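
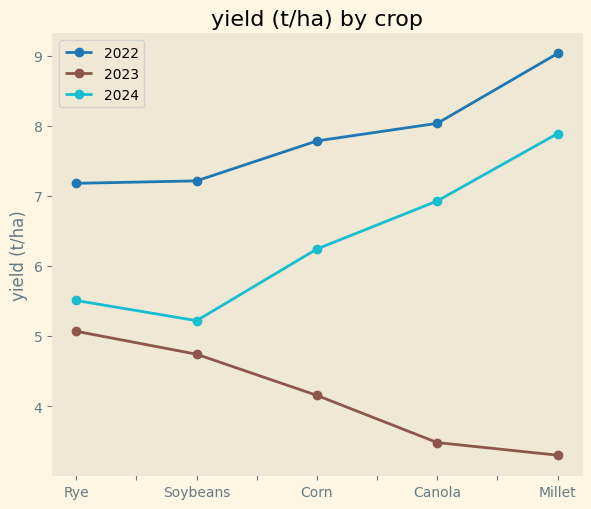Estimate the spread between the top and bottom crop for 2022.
Max Millet ≈ 9.0, min Rye ≈ 7.0; range ≈ 2.0.

≈ 2.0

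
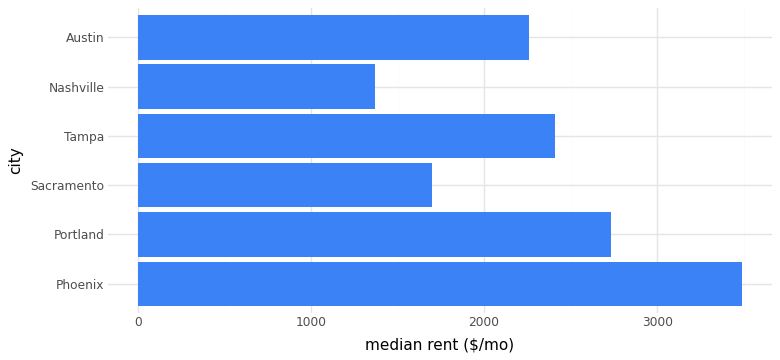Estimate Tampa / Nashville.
≈ 1.67×

Tampa ≈ 2500, Nashville ≈ 1500; 2500/1500 ≈ 1.67.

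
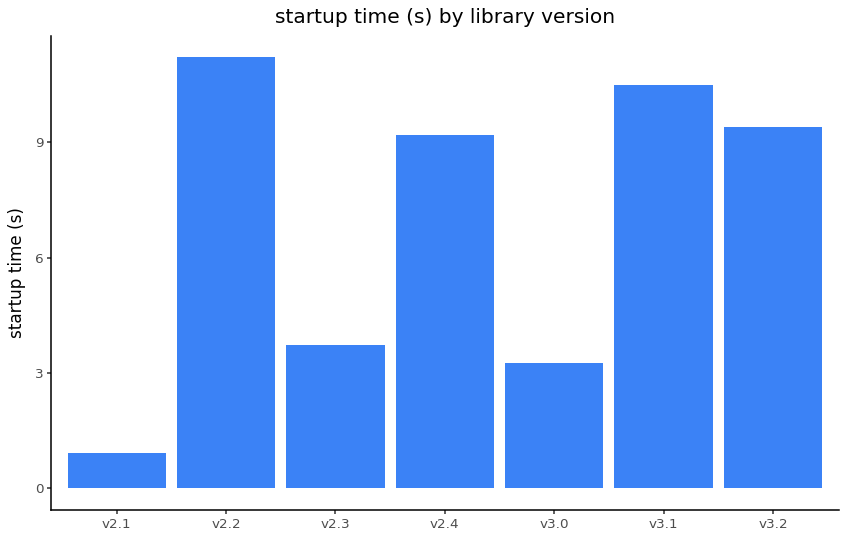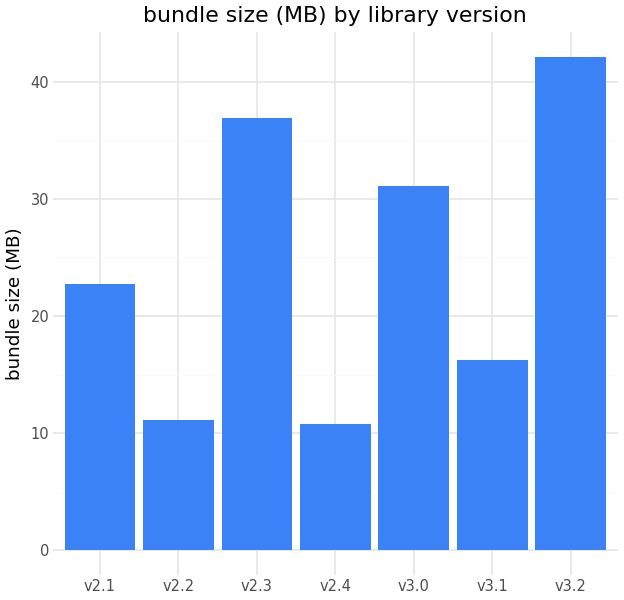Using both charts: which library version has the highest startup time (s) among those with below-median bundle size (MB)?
v2.2

Chart 2 median bundle size (MB) ≈ 25; below-median library versions: v2.2, v2.4, v3.1. Among those, v2.2 has the highest startup time (s) (≈ 12).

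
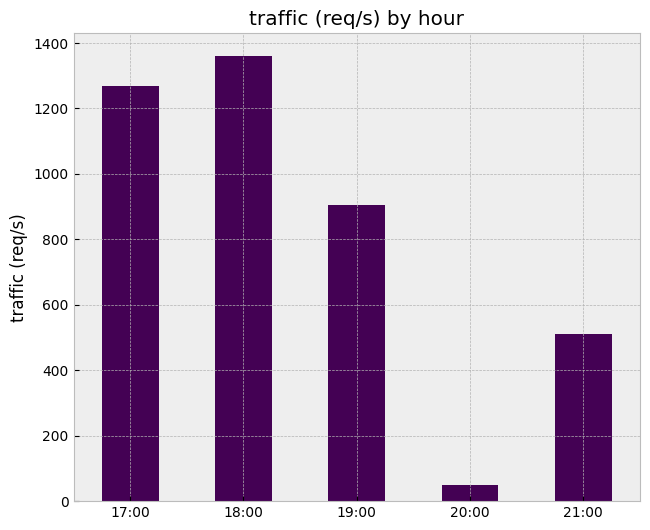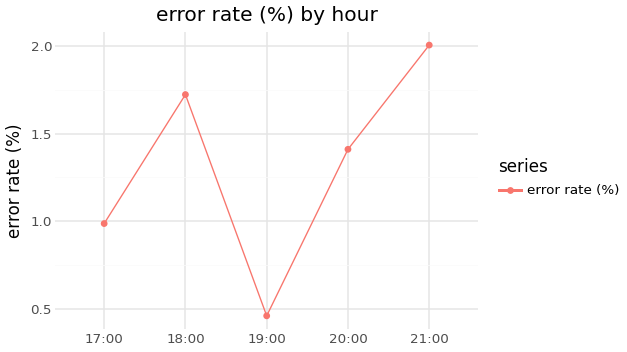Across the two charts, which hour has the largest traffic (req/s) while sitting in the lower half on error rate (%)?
Chart 2 median error rate (%) ≈ 1.4; below-median hours: 17:00, 19:00. Among those, 17:00 has the highest traffic (req/s) (≈ 1200).

17:00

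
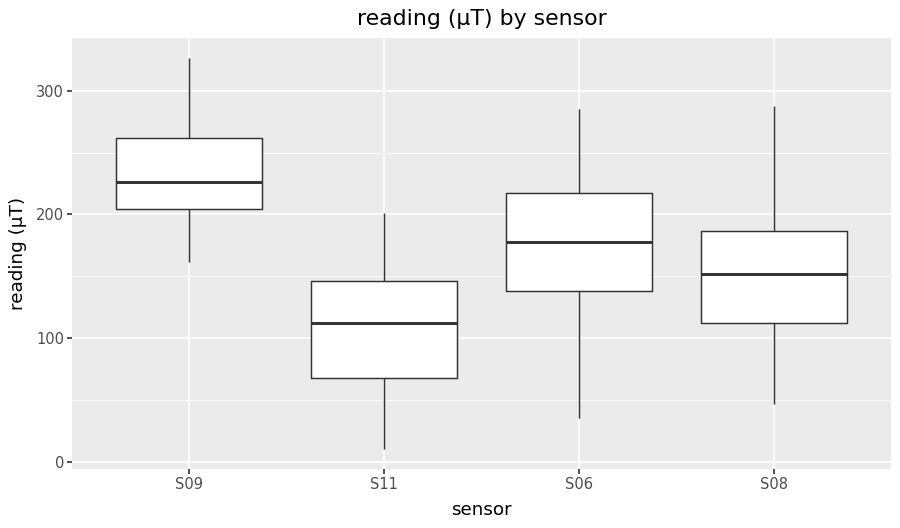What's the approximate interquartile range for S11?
≈ 80

Q3 ≈ 150, Q1 ≈ 70; IQR ≈ 80.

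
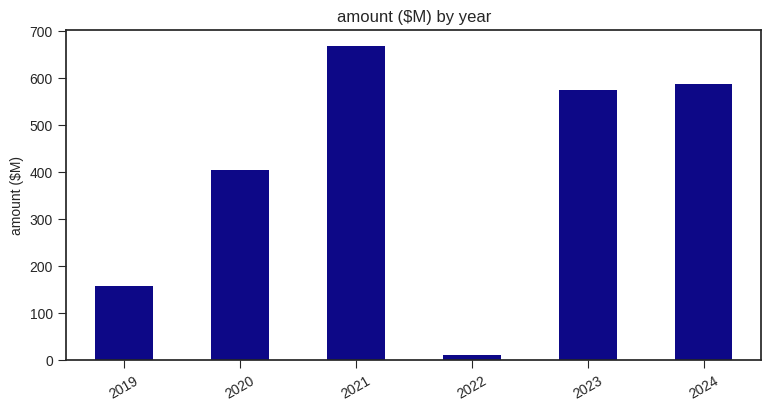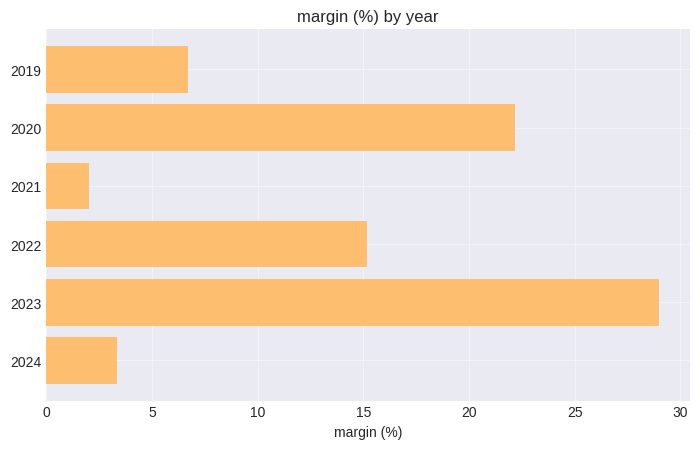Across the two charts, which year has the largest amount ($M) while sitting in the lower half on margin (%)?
Chart 2 median margin (%) ≈ 10; below-median years: 2019, 2021, 2024. Among those, 2021 has the highest amount ($M) (≈ 700).

2021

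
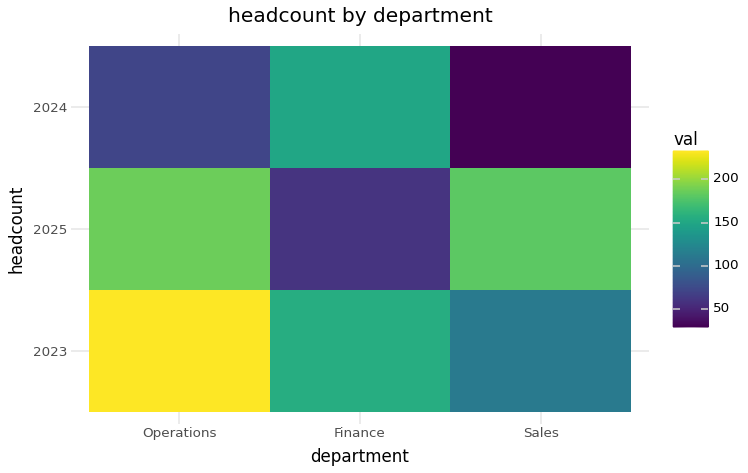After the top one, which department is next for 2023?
Finance

Top 3 for 2023: Operations ≈ 240, Finance ≈ 160, Sales ≈ 120.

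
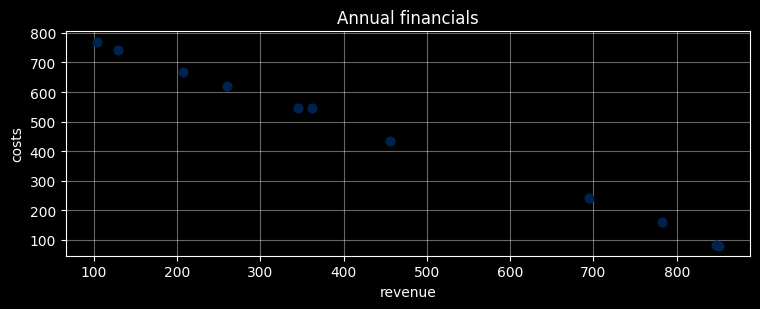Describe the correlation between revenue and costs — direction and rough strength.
Points are negatively correlated; strong (|r| ≈ 1.0).

negative, strong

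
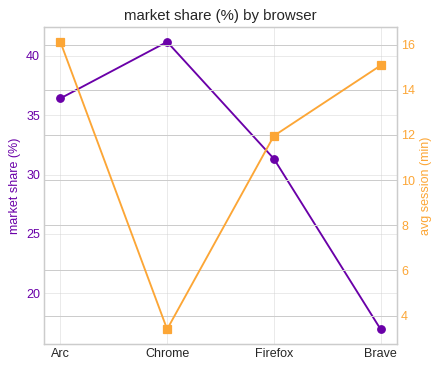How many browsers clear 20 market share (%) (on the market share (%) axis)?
3

Above 20: Arc, Chrome, Firefox.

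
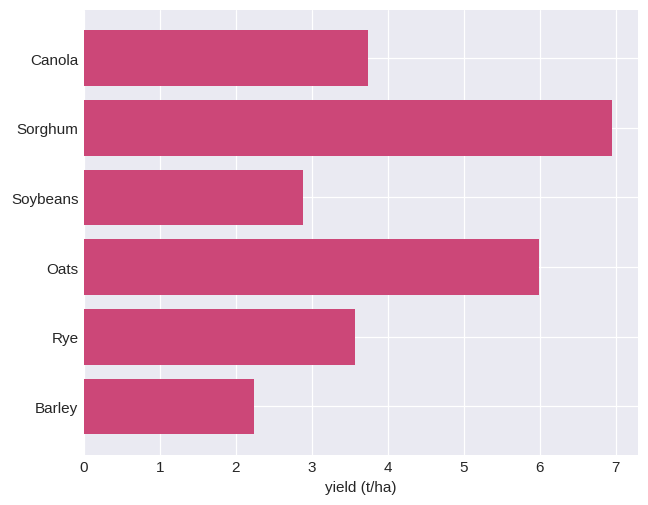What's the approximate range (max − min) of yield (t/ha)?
≈ 5

Max Sorghum ≈ 7, min Barley ≈ 2; range ≈ 5.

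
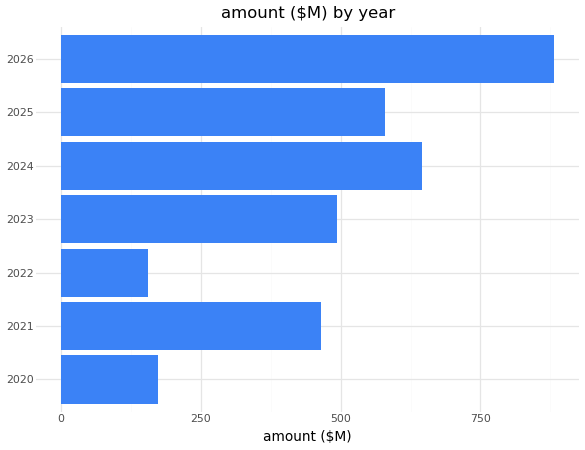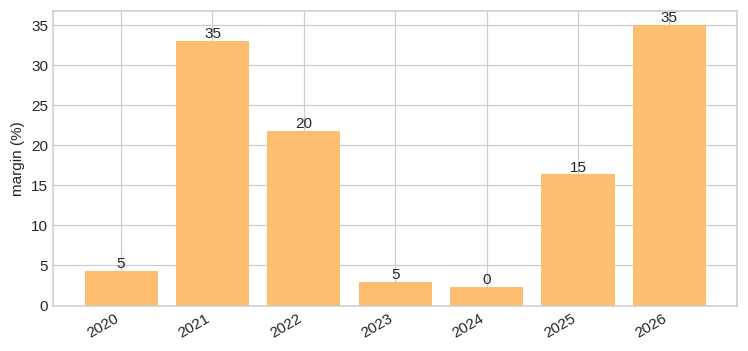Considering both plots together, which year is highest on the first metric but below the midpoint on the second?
2024

Chart 2 median margin (%) ≈ 15; below-median years: 2020, 2023, 2024. Among those, 2024 has the highest amount ($M) (≈ 600).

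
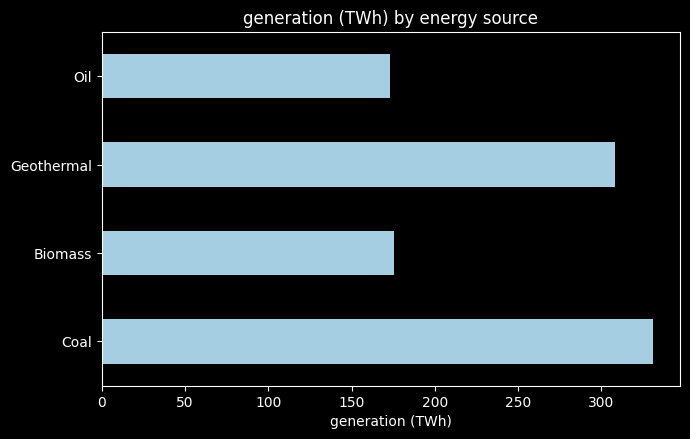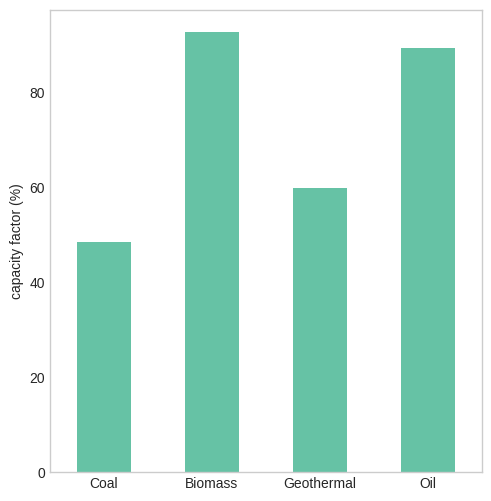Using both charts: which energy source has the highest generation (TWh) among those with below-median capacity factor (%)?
Coal

Chart 2 median capacity factor (%) ≈ 70; below-median energy sources: Coal, Geothermal. Among those, Coal has the highest generation (TWh) (≈ 350).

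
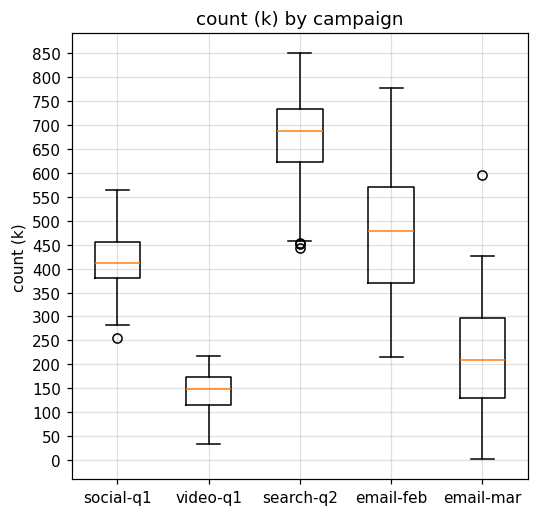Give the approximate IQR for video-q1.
≈ 50

Q3 ≈ 150, Q1 ≈ 100; IQR ≈ 50.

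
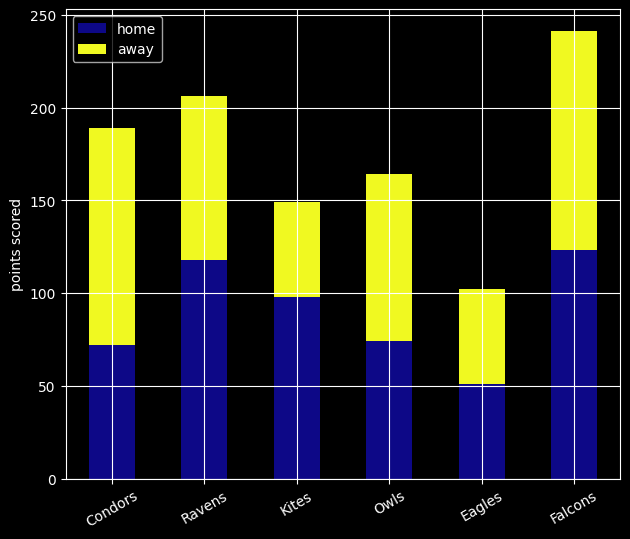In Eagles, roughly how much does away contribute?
≈ 50

away top ≈ 100, bottom ≈ 50; segment ≈ 50.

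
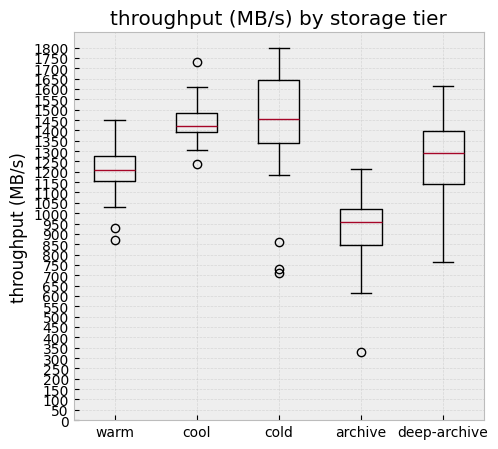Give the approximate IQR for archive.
≈ 150

Q3 ≈ 1000, Q1 ≈ 850; IQR ≈ 150.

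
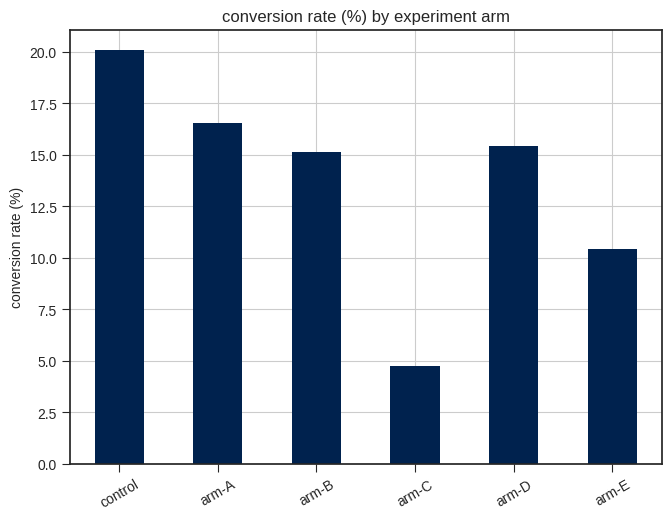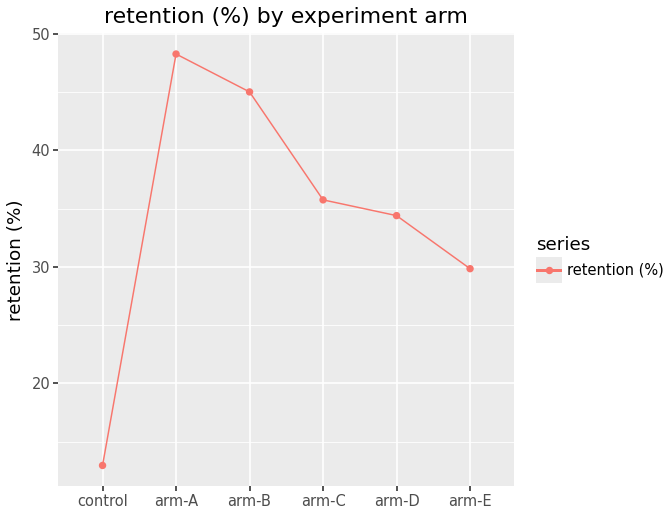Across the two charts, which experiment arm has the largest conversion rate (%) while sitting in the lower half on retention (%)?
control

Chart 2 median retention (%) ≈ 35; below-median experiment arms: control, arm-D, arm-E. Among those, control has the highest conversion rate (%) (≈ 20).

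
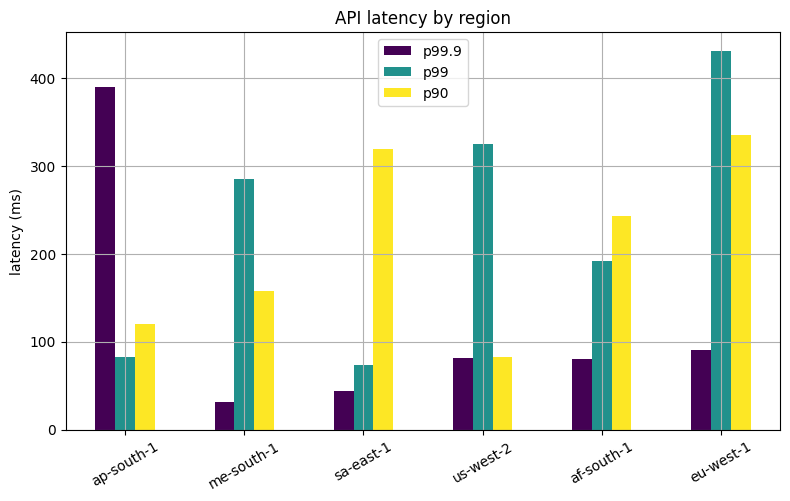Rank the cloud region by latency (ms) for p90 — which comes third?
Top 4 for p90: eu-west-1 ≈ 350, sa-east-1 ≈ 300, af-south-1 ≈ 250, me-south-1 ≈ 150.

af-south-1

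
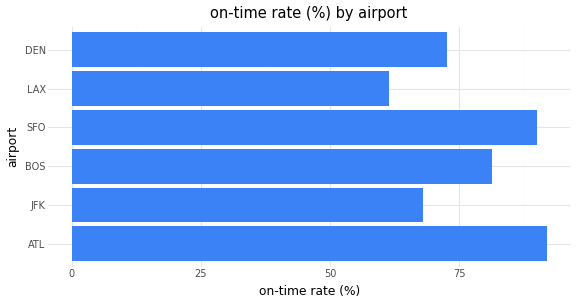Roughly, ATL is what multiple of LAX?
ATL ≈ 90, LAX ≈ 60; 90/60 ≈ 1.5.

≈ 1.5×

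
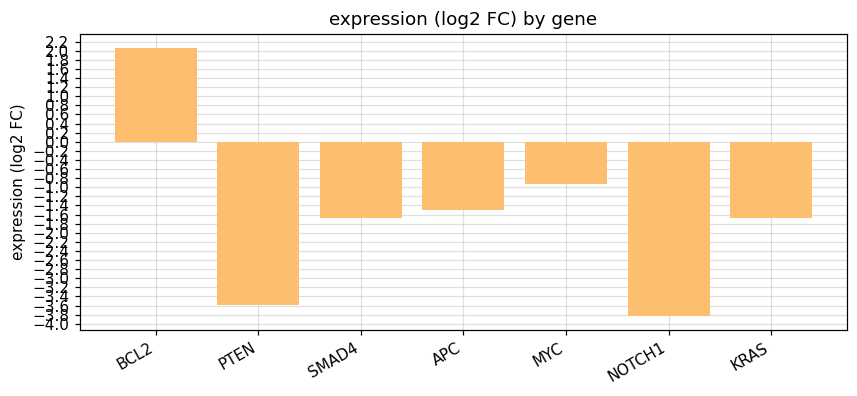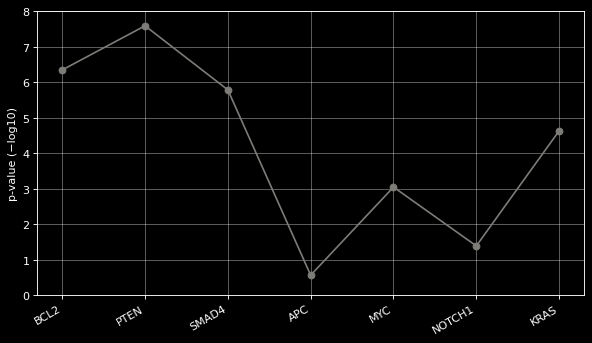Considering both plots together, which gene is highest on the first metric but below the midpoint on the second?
Chart 2 median p-value (−log10) ≈ 5; below-median genes: APC, MYC, NOTCH1. Among those, MYC has the highest expression (log2 FC) (≈ -1).

MYC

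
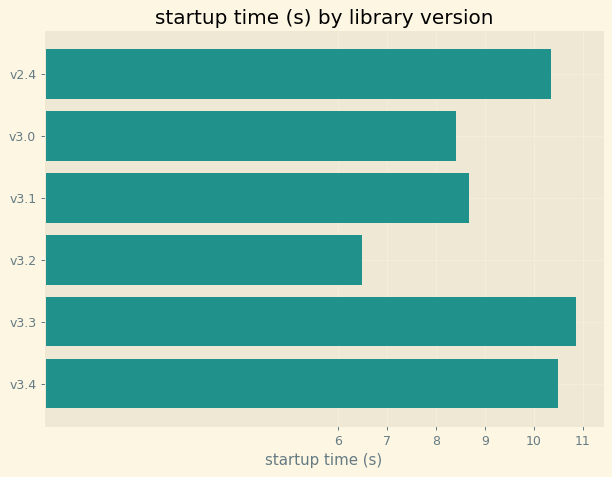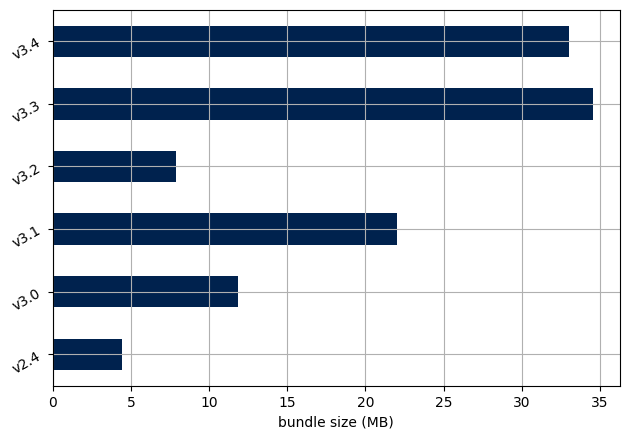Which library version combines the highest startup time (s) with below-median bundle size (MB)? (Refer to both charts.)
Chart 2 median bundle size (MB) ≈ 15; below-median library versions: v2.4, v3.0, v3.2. Among those, v2.4 has the highest startup time (s) (≈ 10).

v2.4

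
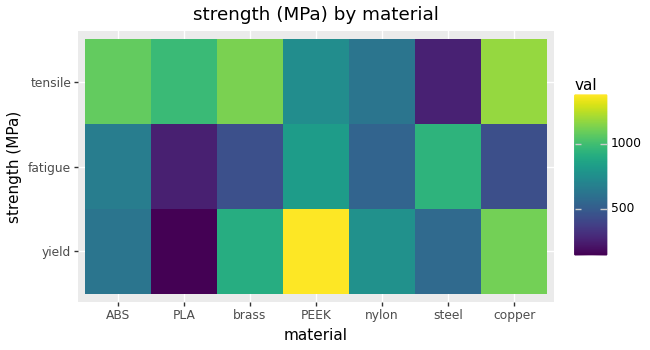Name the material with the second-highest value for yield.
copper

Top 3 for yield: PEEK ≈ 1400, copper ≈ 1200, brass ≈ 1000.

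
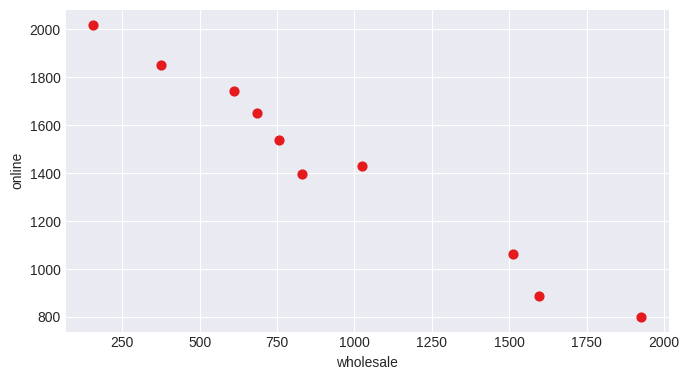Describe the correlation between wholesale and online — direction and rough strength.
negative, strong

Points are negatively correlated; strong (|r| ≈ 1.0).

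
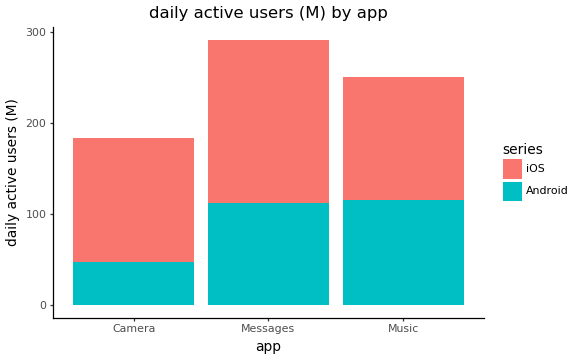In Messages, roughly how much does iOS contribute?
≈ 200

iOS top ≈ 300, bottom ≈ 100; segment ≈ 200.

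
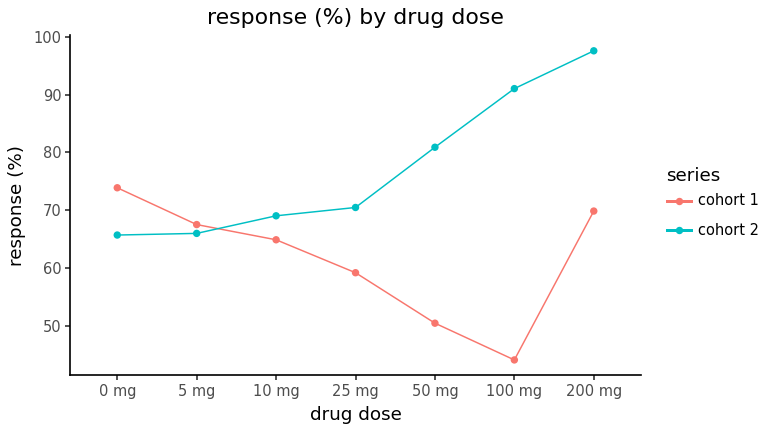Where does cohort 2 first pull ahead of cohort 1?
10 mg

5 mg: cohort 2 ≈ 65 vs cohort 1 ≈ 70 (not yet); 10 mg: cohort 2 ≈ 70 vs cohort 1 ≈ 65 (first crossover).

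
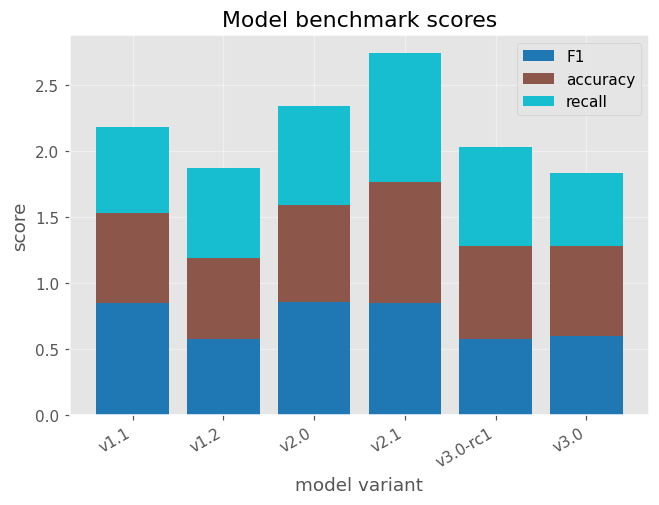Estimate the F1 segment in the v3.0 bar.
F1 top ≈ 0.5, bottom ≈ 0.0; segment ≈ 0.5.

≈ 0.5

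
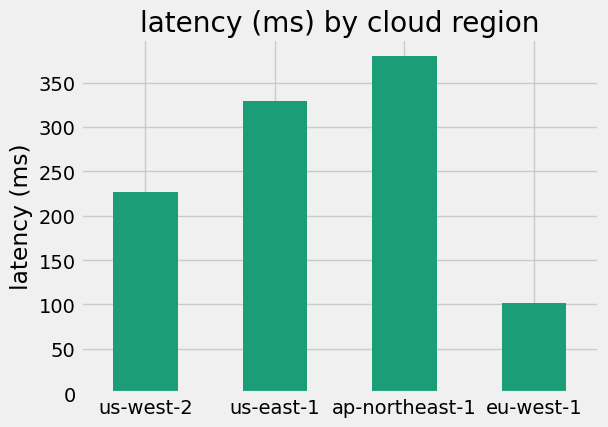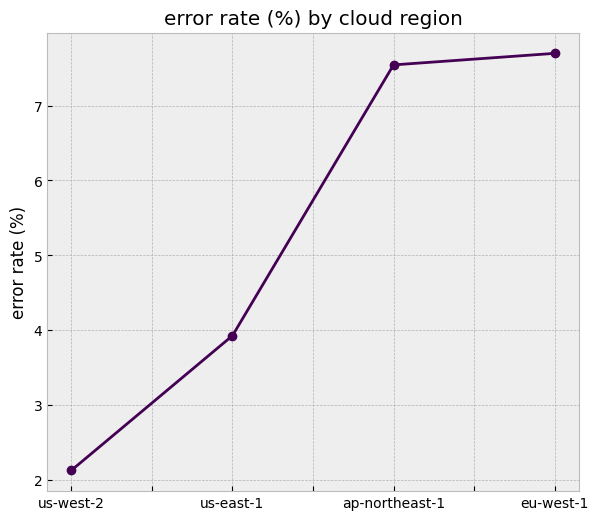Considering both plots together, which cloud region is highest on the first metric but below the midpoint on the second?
us-east-1

Chart 2 median error rate (%) ≈ 6; below-median cloud regions: us-west-2, us-east-1. Among those, us-east-1 has the highest latency (ms) (≈ 350).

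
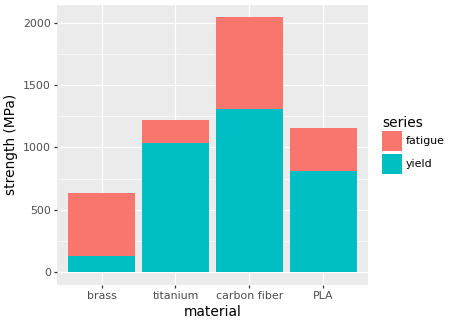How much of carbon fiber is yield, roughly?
yield top ≈ 1400, bottom ≈ 0; segment ≈ 1400.

≈ 1400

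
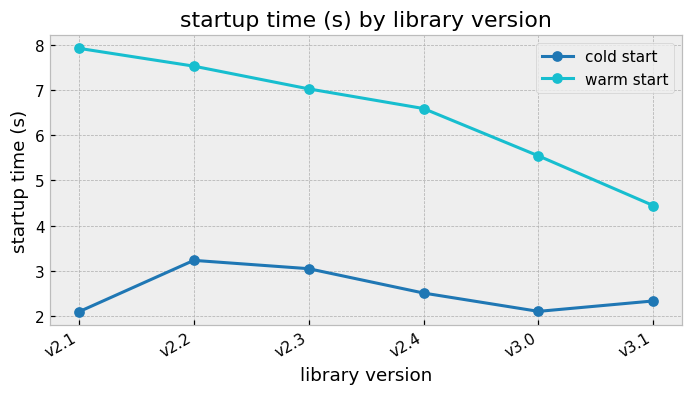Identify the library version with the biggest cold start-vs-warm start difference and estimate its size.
v2.1: cold start ≈ 2.0, warm start ≈ 8.0 → gap ≈ 6.0. Next-largest (v2.2) is only ≈ 4.5.

v2.1, ≈ 6.0 s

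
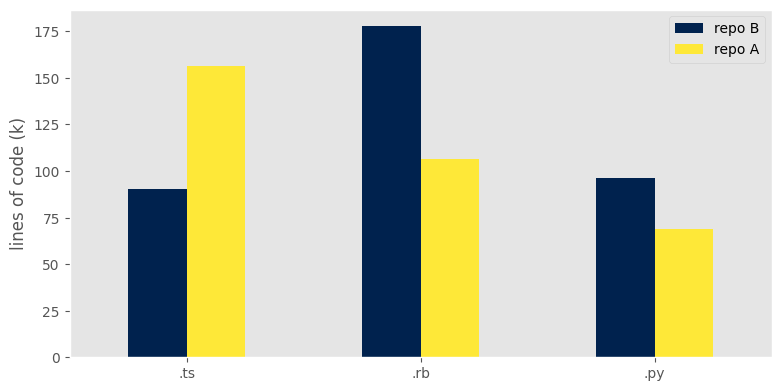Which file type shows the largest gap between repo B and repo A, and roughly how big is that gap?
.rb: repo B ≈ 180, repo A ≈ 100 → gap ≈ 80. Next-largest (.ts) is only ≈ 60.

.rb, ≈ 80 k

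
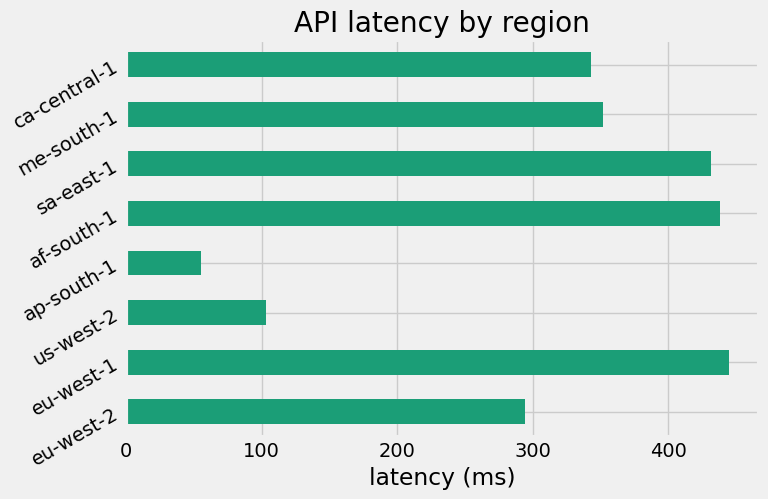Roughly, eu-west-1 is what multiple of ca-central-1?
≈ 1.29×

eu-west-1 ≈ 450, ca-central-1 ≈ 350; 450/350 ≈ 1.29.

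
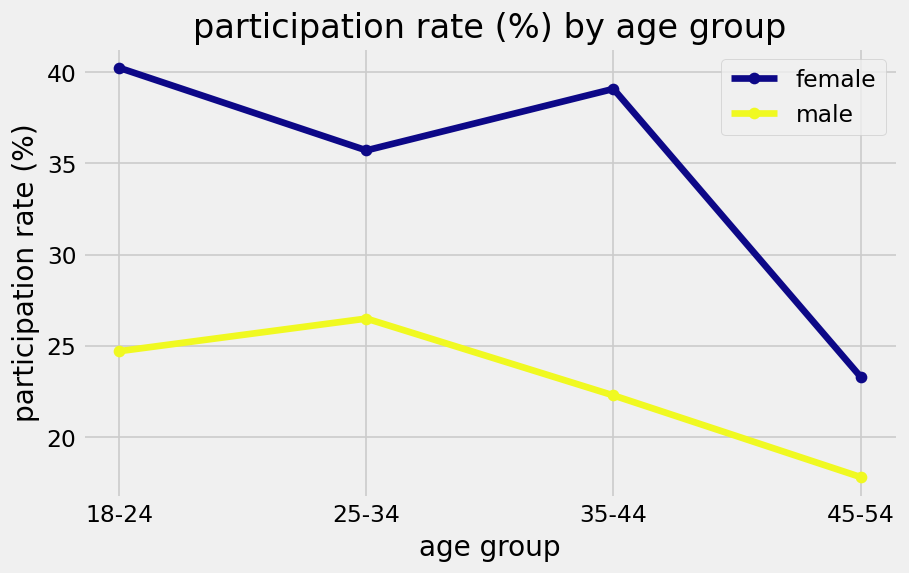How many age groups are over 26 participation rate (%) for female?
3

Above 26: 18-24, 25-34, 35-44.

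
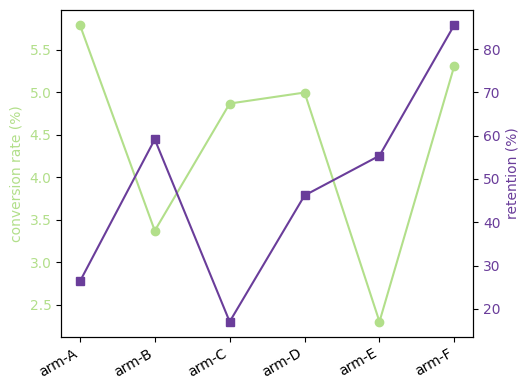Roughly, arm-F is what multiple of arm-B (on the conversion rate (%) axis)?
≈ 1.57×

arm-F ≈ 5.5, arm-B ≈ 3.5; 5.5/3.5 ≈ 1.57.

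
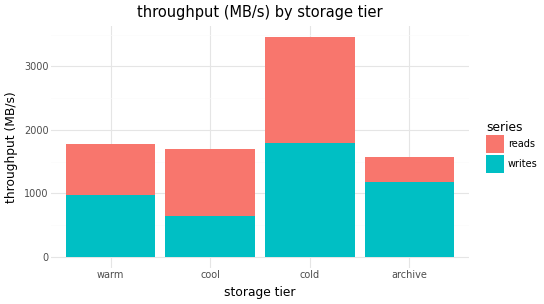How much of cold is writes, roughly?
≈ 2000

writes top ≈ 2000, bottom ≈ 0; segment ≈ 2000.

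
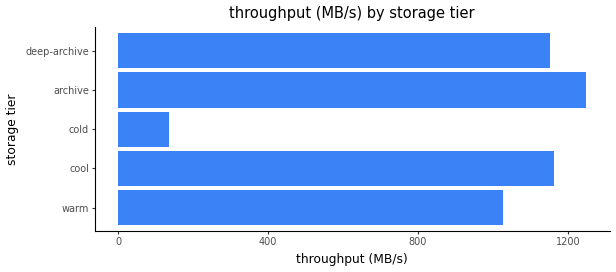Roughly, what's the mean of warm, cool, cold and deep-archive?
(1000 + 1200 + 200 + 1200) / 4 ≈ 900.

≈ 900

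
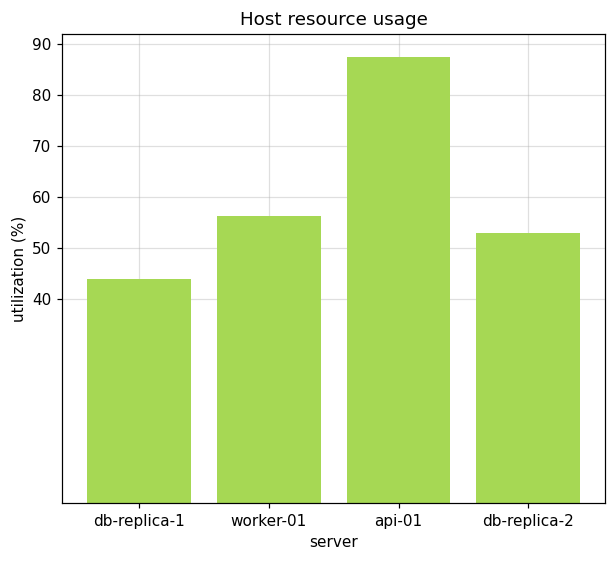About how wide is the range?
≈ 50

Max api-01 ≈ 90, min db-replica-1 ≈ 40; range ≈ 50.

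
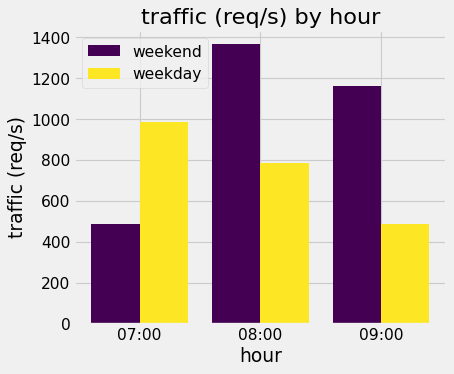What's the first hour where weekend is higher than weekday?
07:00: weekend ≈ 400 vs weekday ≈ 1000 (not yet); 08:00: weekend ≈ 1400 vs weekday ≈ 800 (first crossover).

08:00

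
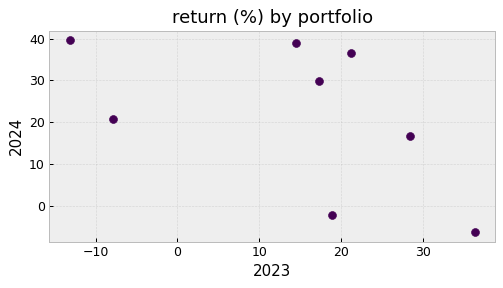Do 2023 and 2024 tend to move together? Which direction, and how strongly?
Points are negatively correlated; moderate (|r| ≈ 0.5).

negative, moderate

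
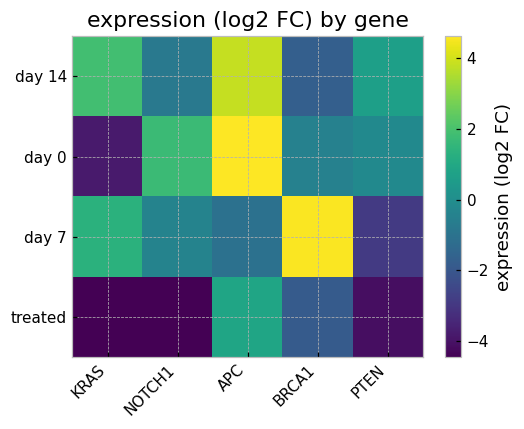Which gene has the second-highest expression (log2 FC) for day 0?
Top 3 for day 0: APC ≈ 5, NOTCH1 ≈ 2, PTEN ≈ 0.

NOTCH1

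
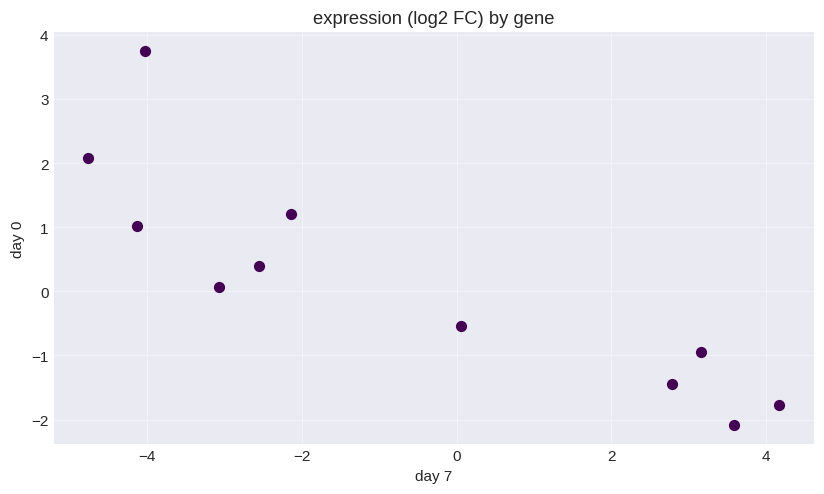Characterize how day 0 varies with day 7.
Points are negatively correlated; strong (|r| ≈ 0.9).

negative, strong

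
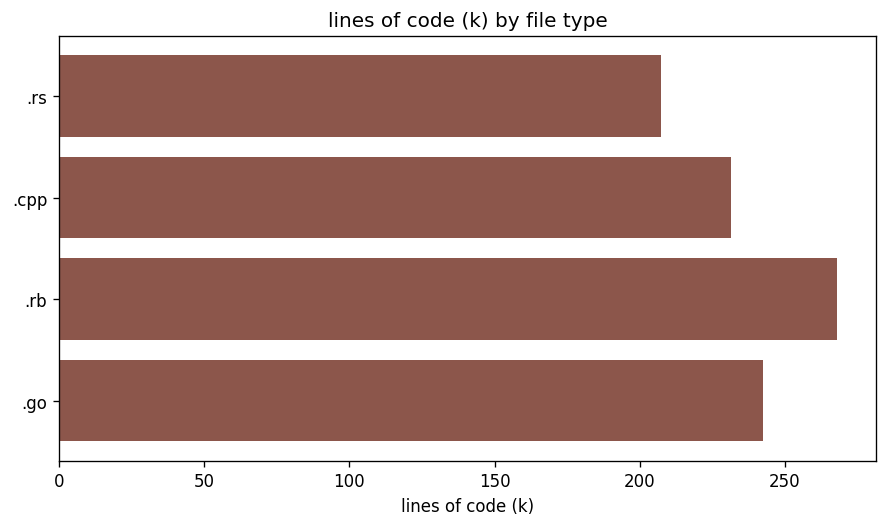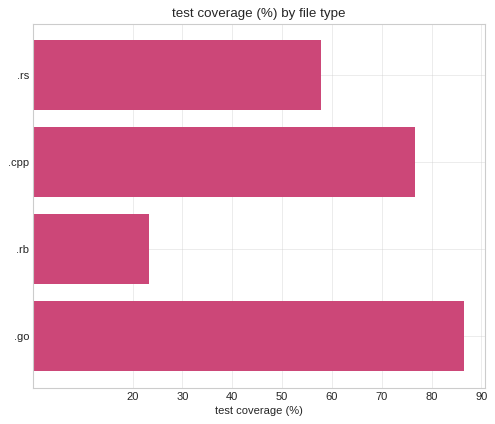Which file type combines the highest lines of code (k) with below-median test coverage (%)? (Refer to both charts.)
.rb

Chart 2 median test coverage (%) ≈ 70; below-median file types: .rs, .rb. Among those, .rb has the highest lines of code (k) (≈ 275).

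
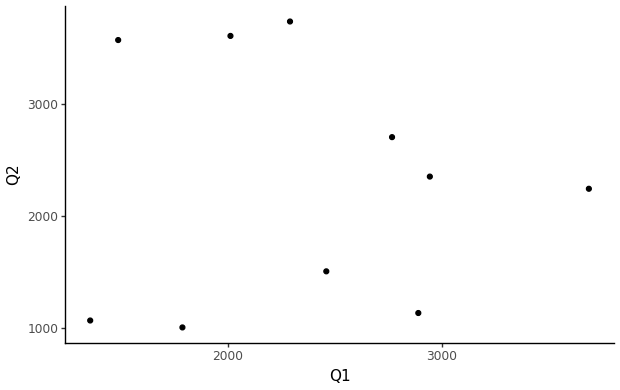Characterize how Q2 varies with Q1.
no clear correlation

Points are roughly uncorrelated; weak (|r| ≈ 0.0).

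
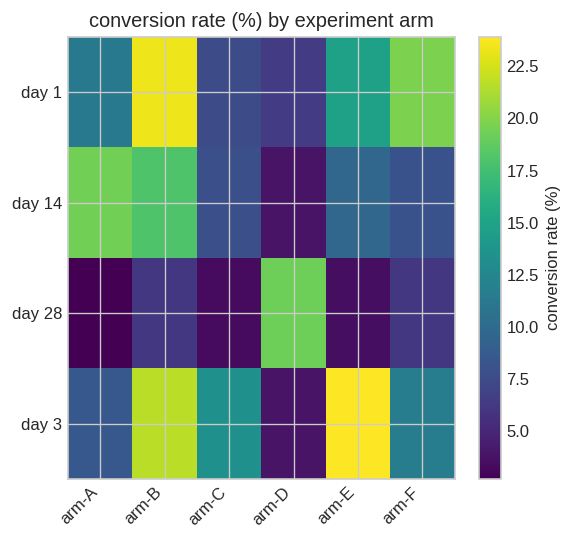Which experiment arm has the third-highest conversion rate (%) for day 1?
Top 4 for day 1: arm-B ≈ 24, arm-F ≈ 20, arm-E ≈ 14, arm-A ≈ 12.

arm-E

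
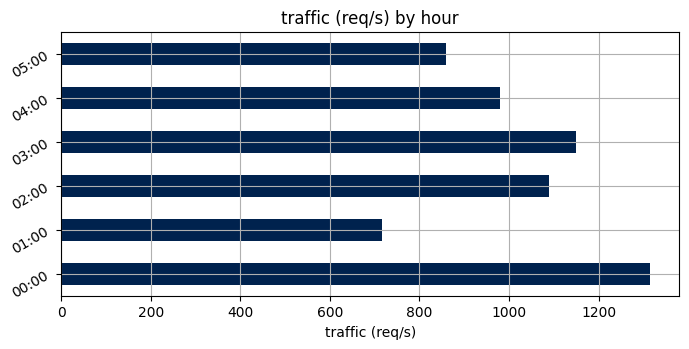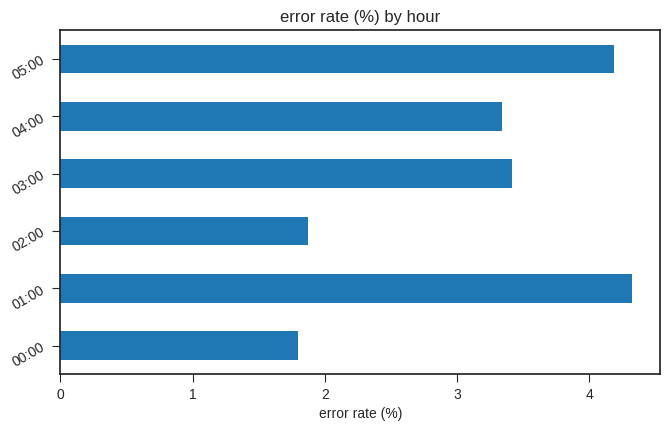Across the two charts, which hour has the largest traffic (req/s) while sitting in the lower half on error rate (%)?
Chart 2 median error rate (%) ≈ 3.5; below-median hours: 00:00, 02:00, 04:00. Among those, 00:00 has the highest traffic (req/s) (≈ 1400).

00:00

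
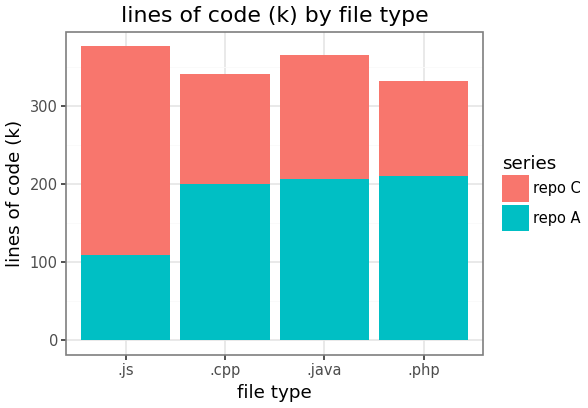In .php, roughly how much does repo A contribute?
repo A top ≈ 200, bottom ≈ 0; segment ≈ 200.

≈ 200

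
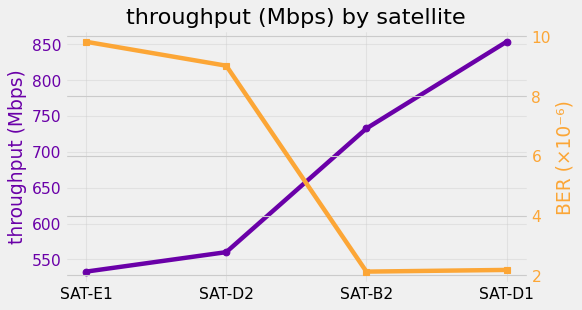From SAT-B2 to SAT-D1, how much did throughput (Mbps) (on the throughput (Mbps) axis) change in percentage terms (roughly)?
≈ +13.3%

SAT-B2 ≈ 750, SAT-D1 ≈ 850; (850 − 750) / 750 ≈ +13.3%.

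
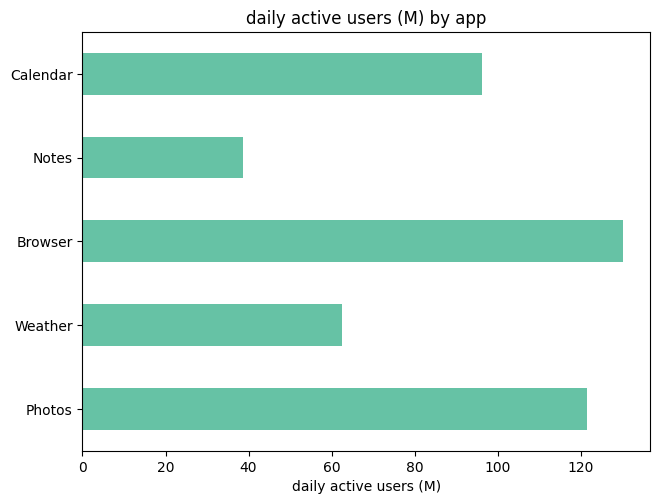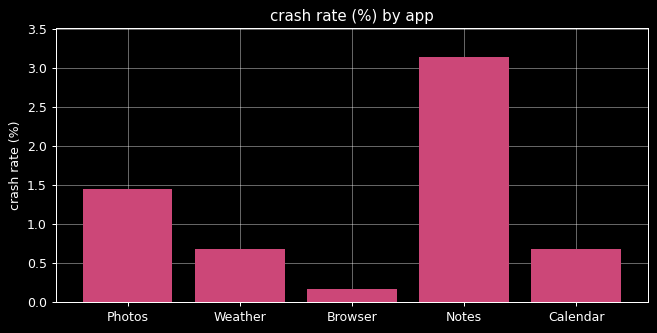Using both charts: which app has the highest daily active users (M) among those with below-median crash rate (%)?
Chart 2 median crash rate (%) ≈ 0.5; below-median apps: Browser, Calendar. Among those, Browser has the highest daily active users (M) (≈ 140).

Browser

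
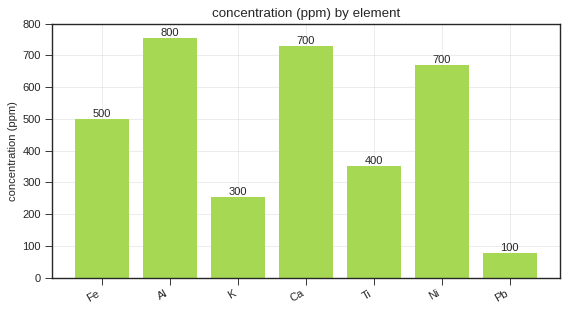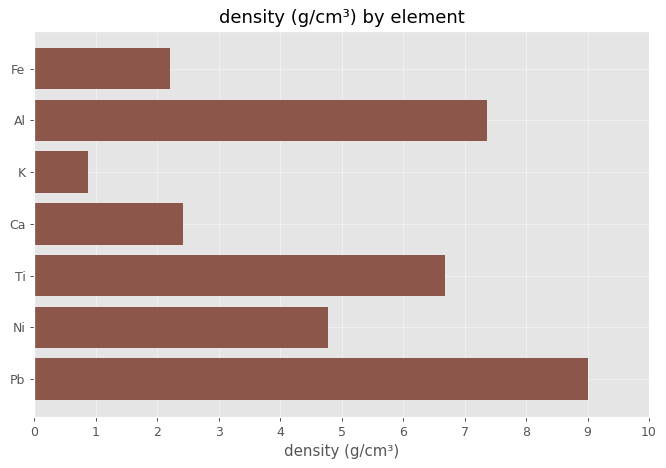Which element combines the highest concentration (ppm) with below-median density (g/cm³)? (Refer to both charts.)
Ca

Chart 2 median density (g/cm³) ≈ 5; below-median elements: Fe, K, Ca. Among those, Ca has the highest concentration (ppm) (≈ 700).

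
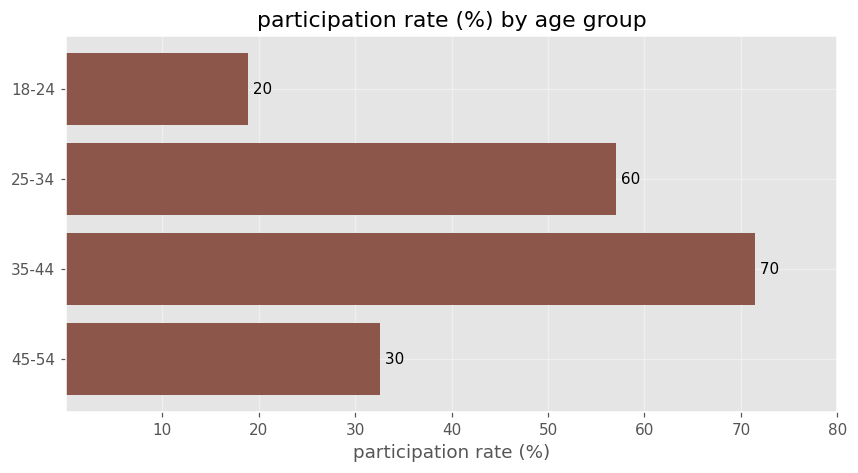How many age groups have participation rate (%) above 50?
2

Above 50: 25-34, 35-44.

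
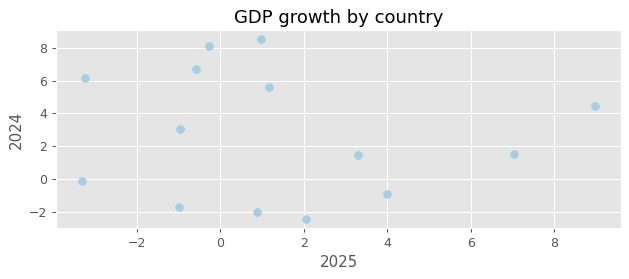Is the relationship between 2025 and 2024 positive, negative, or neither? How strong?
Points are roughly uncorrelated; weak (|r| ≈ 0.1).

no clear correlation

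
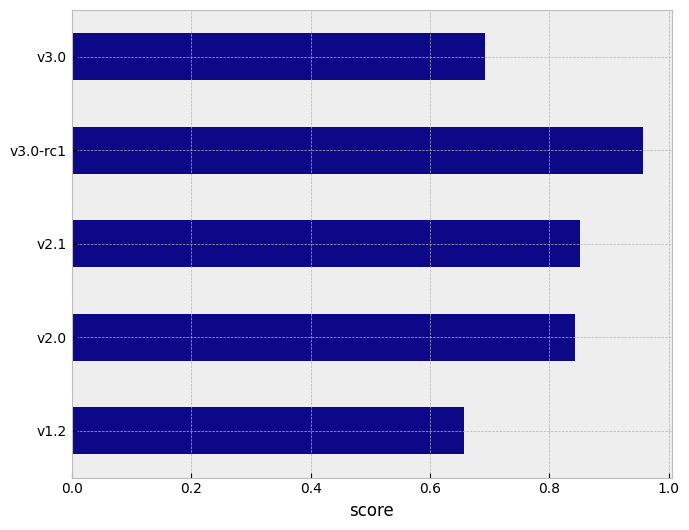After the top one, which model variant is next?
Top 3: v3.0-rc1 ≈ 1.0, v2.1 ≈ 0.9, v2.0 ≈ 0.8.

v2.1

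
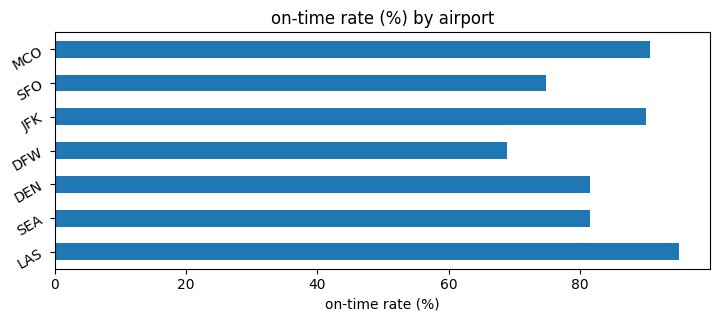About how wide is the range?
≈ 30

Max LAS ≈ 100, min DFW ≈ 70; range ≈ 30.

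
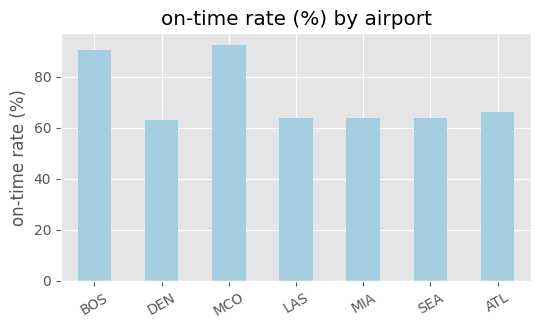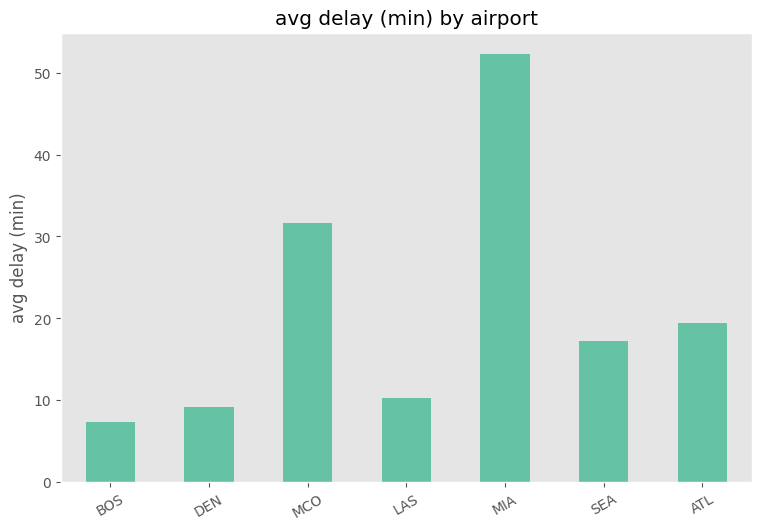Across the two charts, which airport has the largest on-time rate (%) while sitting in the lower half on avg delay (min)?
BOS

Chart 2 median avg delay (min) ≈ 15; below-median airports: BOS, DEN, LAS. Among those, BOS has the highest on-time rate (%) (≈ 90).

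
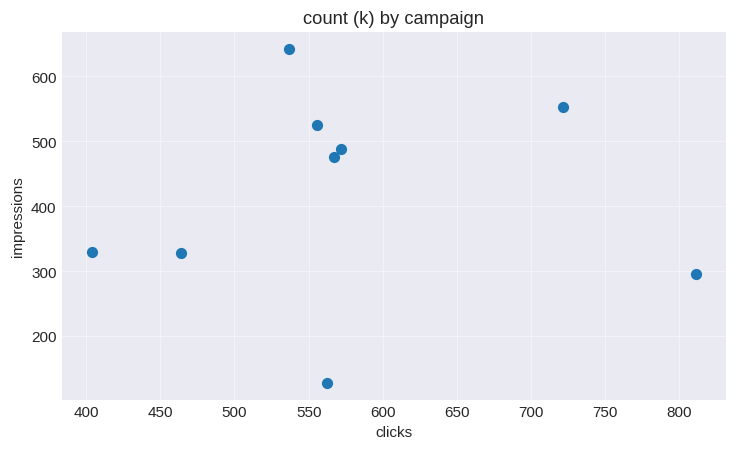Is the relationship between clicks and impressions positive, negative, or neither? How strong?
no clear correlation

Points are roughly uncorrelated; weak (|r| ≈ 0.1).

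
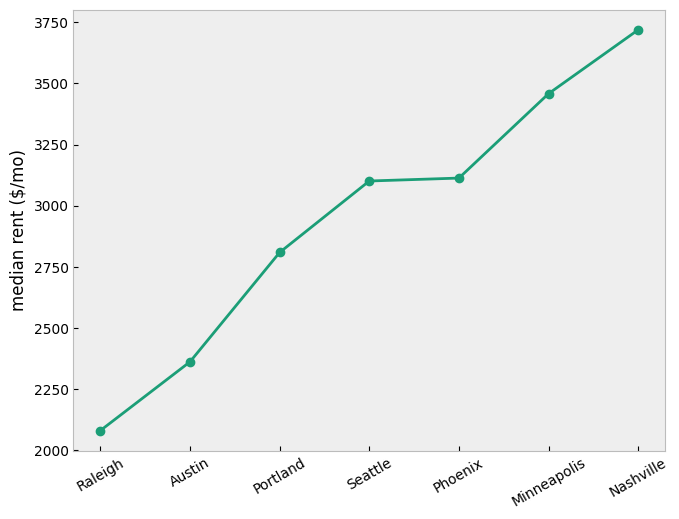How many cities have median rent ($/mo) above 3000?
4

Above 3000: Seattle, Phoenix, Minneapolis, Nashville.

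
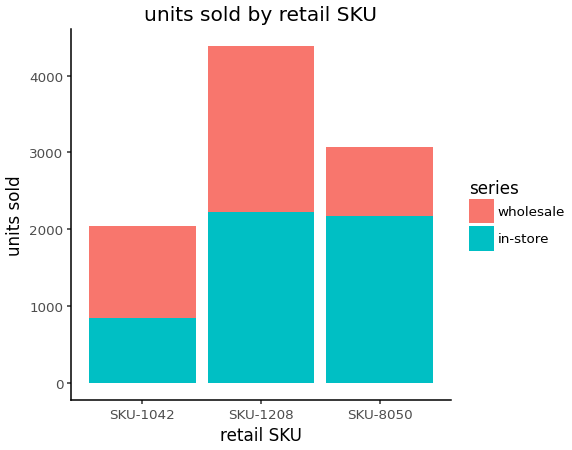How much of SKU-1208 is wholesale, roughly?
≈ 2500

wholesale top ≈ 4500, bottom ≈ 2000; segment ≈ 2500.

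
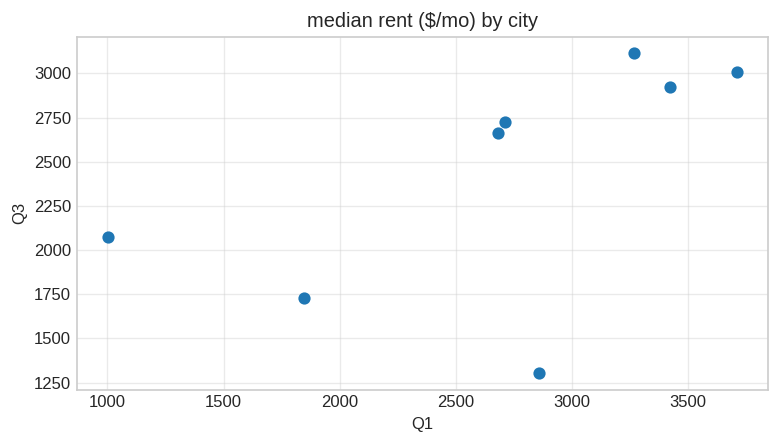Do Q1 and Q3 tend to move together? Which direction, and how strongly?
positive, moderate

Points are positively correlated; moderate (|r| ≈ 0.6).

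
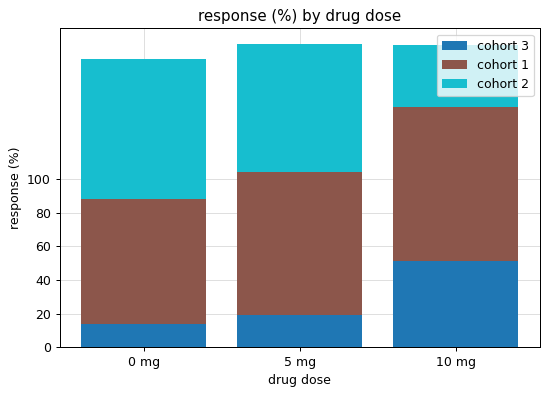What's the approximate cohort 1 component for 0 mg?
≈ 60

cohort 1 top ≈ 80, bottom ≈ 20; segment ≈ 60.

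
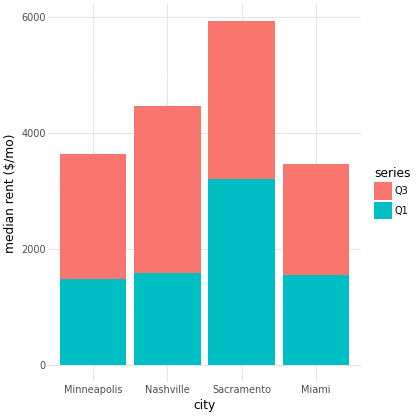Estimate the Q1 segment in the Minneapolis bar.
≈ 1500

Q1 top ≈ 1500, bottom ≈ 0; segment ≈ 1500.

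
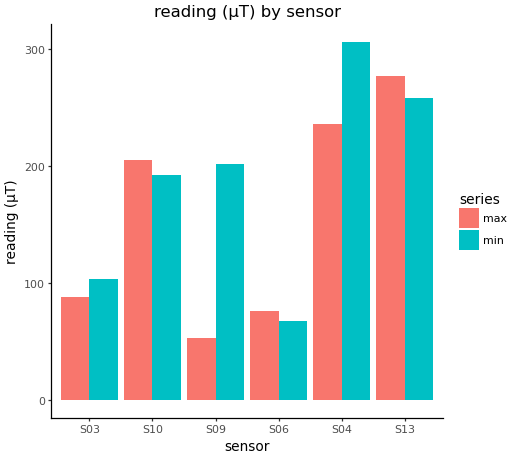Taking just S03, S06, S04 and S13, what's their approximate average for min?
(100 + 50 + 300 + 250) / 4 ≈ 175.

≈ 175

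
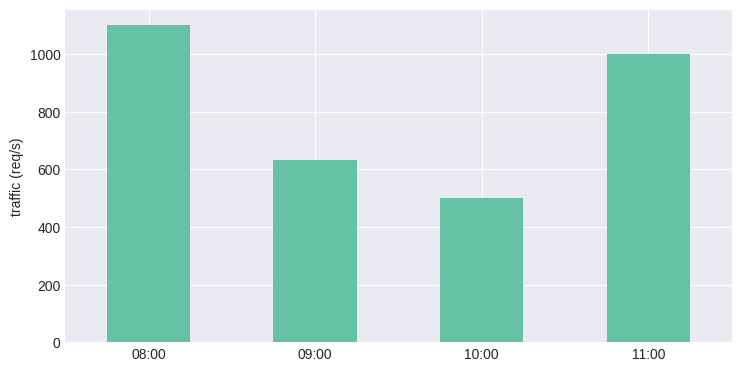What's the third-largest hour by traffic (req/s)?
09:00

Top 4: 08:00 ≈ 1100, 11:00 ≈ 1000, 09:00 ≈ 600, 10:00 ≈ 500.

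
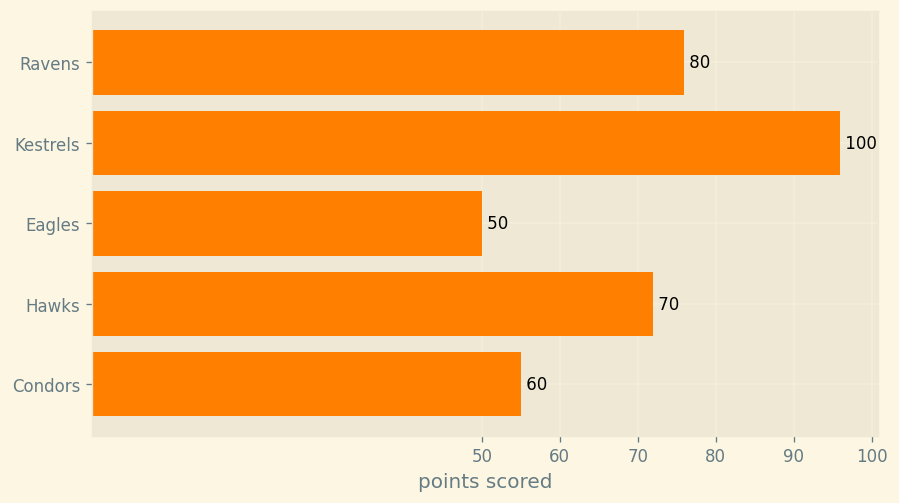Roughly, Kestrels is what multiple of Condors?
Kestrels ≈ 100, Condors ≈ 60; 100/60 ≈ 1.67.

≈ 1.67×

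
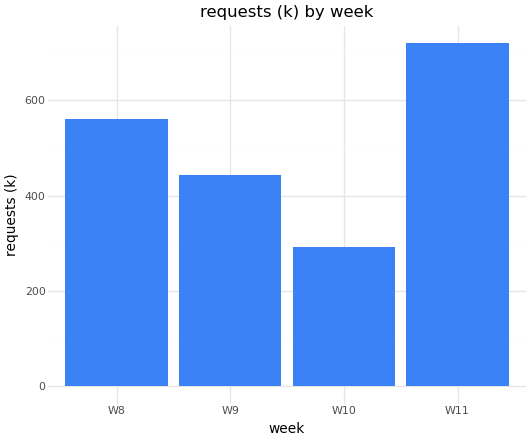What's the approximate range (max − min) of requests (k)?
Max W11 ≈ 700, min W10 ≈ 300; range ≈ 400.

≈ 400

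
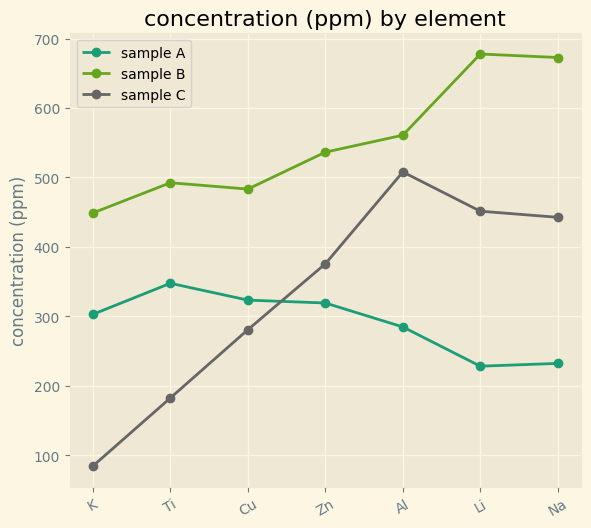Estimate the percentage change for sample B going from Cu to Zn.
≈ +10%

Cu ≈ 500, Zn ≈ 550; (550 − 500) / 500 ≈ +10%.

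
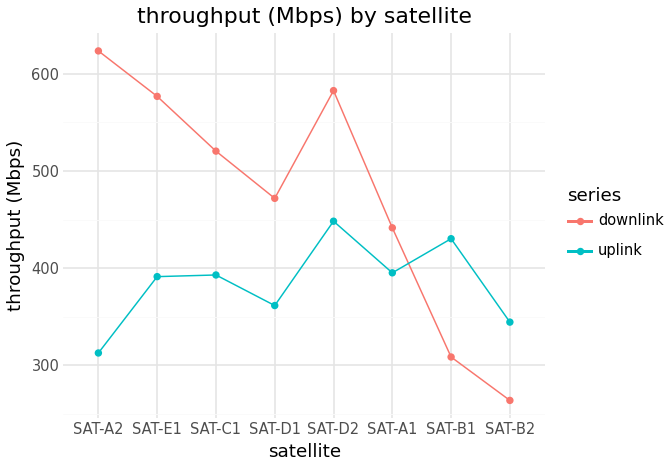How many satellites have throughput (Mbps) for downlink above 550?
3

Above 550: SAT-A2, SAT-E1, SAT-D2.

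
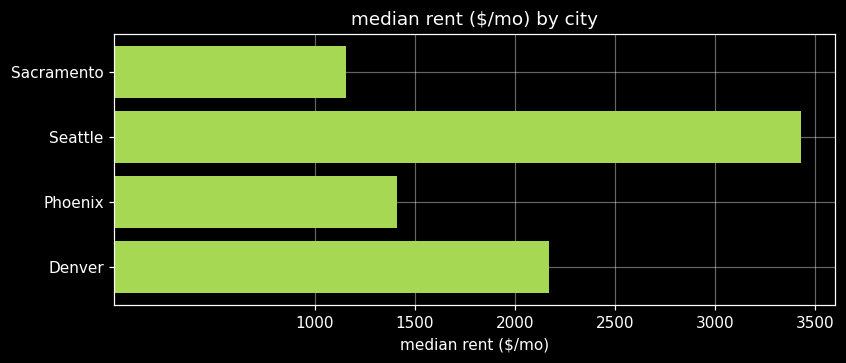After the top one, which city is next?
Top 3: Seattle ≈ 3500, Denver ≈ 2000, Phoenix ≈ 1500.

Denver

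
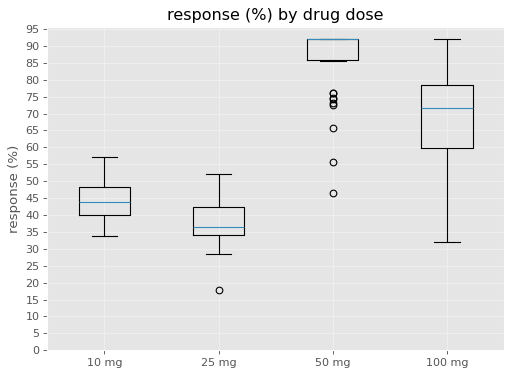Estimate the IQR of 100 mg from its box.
Q3 ≈ 80, Q1 ≈ 60; IQR ≈ 20.

≈ 20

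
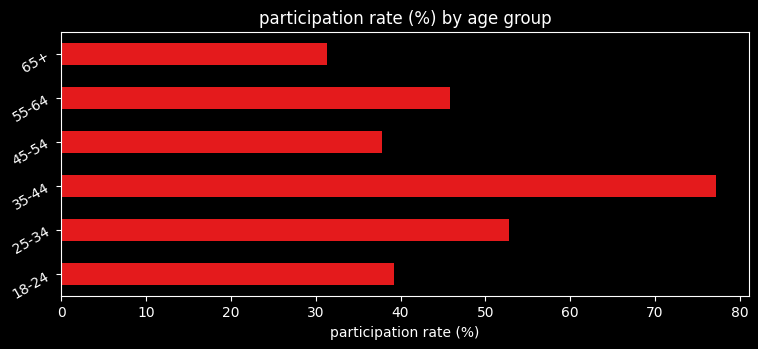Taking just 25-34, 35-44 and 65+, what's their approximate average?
≈ 53

(50 + 80 + 30) / 3 ≈ 53.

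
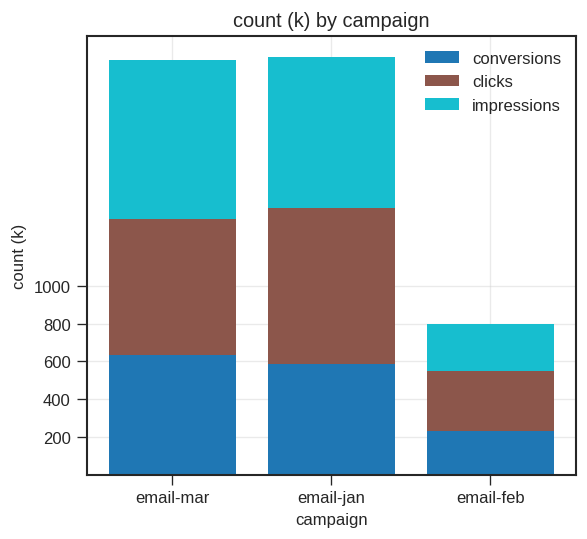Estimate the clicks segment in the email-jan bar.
clicks top ≈ 1400, bottom ≈ 600; segment ≈ 800.

≈ 800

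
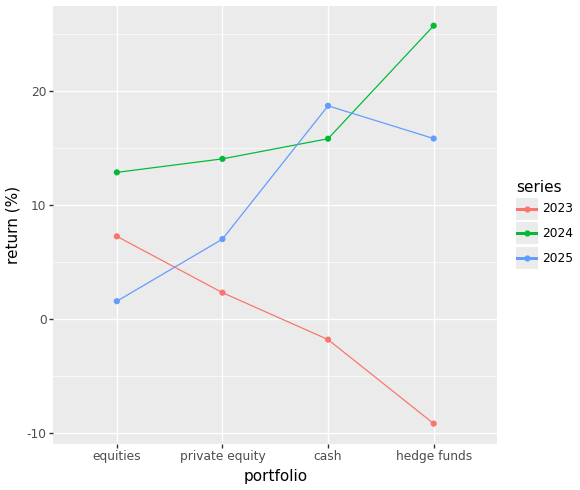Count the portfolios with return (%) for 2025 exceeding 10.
2

Above 10: cash, hedge funds.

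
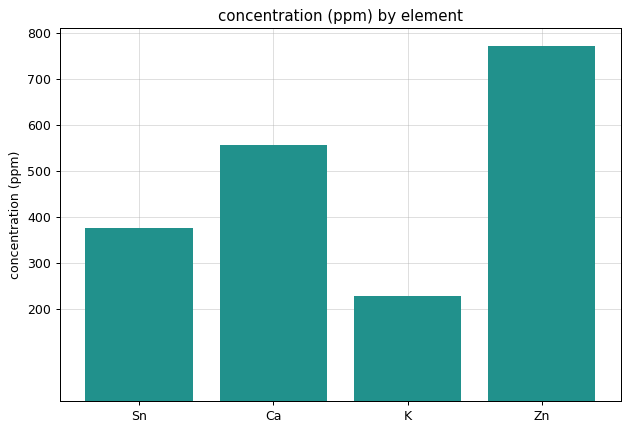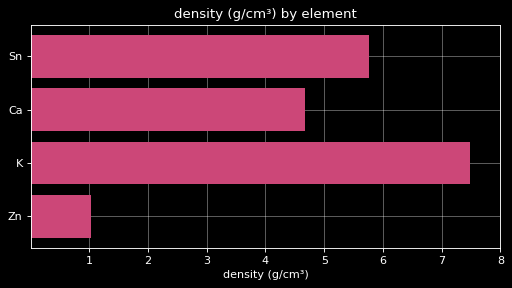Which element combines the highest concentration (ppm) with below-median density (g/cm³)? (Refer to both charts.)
Chart 2 median density (g/cm³) ≈ 5; below-median elements: Ca, Zn. Among those, Zn has the highest concentration (ppm) (≈ 800).

Zn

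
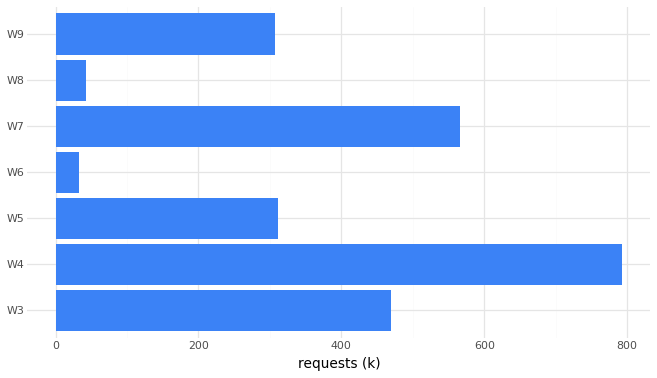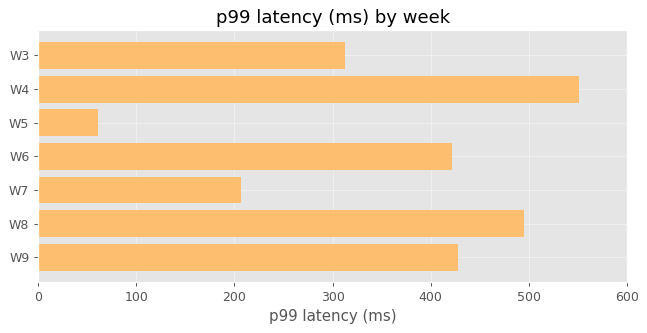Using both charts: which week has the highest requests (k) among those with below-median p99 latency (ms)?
Chart 2 median p99 latency (ms) ≈ 400; below-median weeks: W3, W5, W7. Among those, W7 has the highest requests (k) (≈ 600).

W7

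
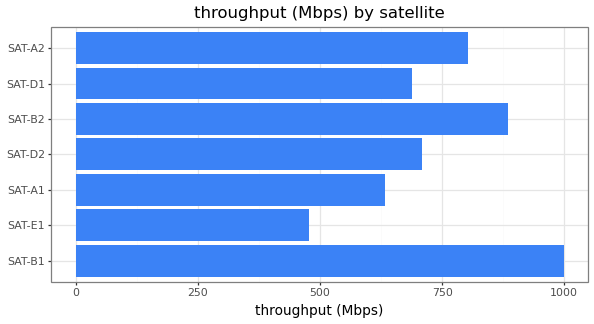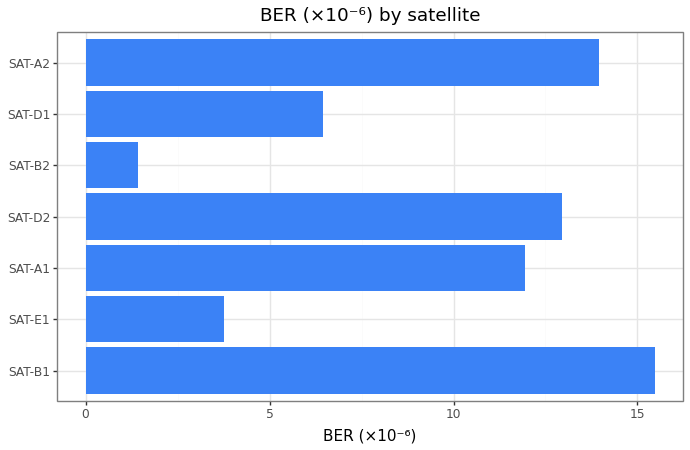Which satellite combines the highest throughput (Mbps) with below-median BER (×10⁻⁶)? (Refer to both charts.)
Chart 2 median BER (×10⁻⁶) ≈ 12; below-median satellites: SAT-E1, SAT-B2, SAT-D1. Among those, SAT-B2 has the highest throughput (Mbps) (≈ 900).

SAT-B2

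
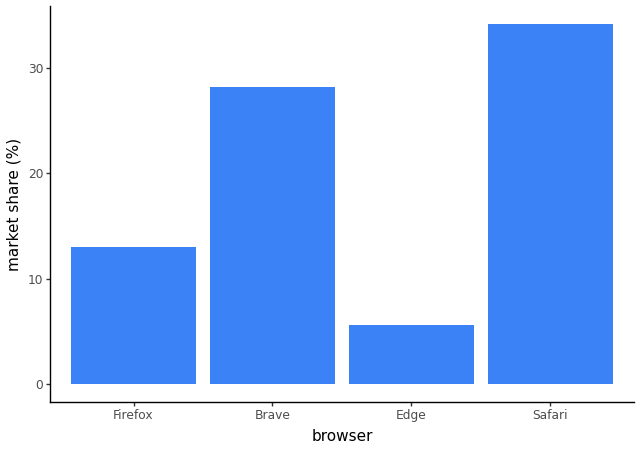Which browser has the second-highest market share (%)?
Brave

Top 3: Safari ≈ 35, Brave ≈ 30, Firefox ≈ 15.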